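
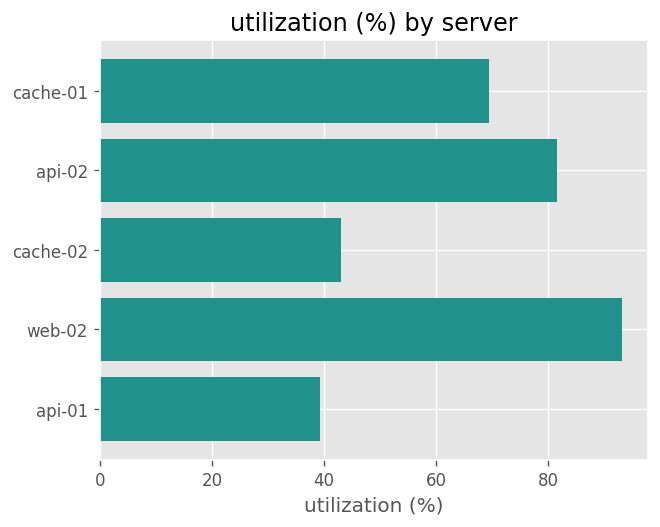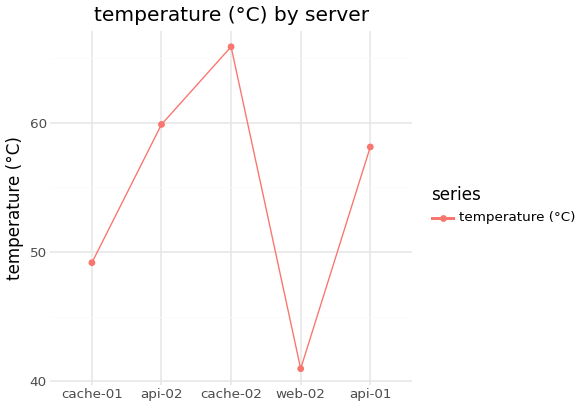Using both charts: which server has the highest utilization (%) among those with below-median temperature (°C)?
Chart 2 median temperature (°C) ≈ 60; below-median servers: cache-01, web-02. Among those, web-02 has the highest utilization (%) (≈ 90).

web-02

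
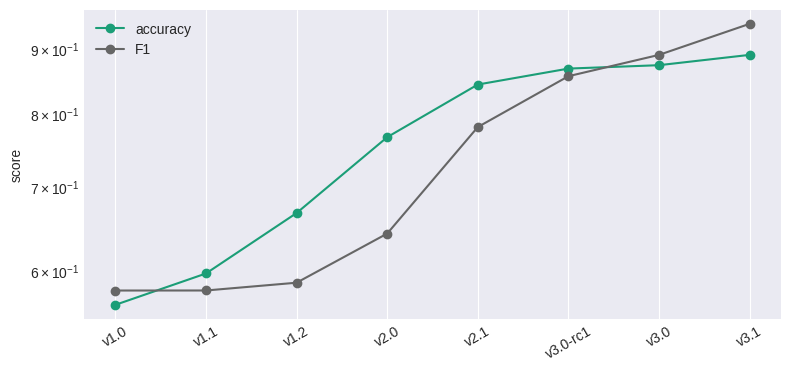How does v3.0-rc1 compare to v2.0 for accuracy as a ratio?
v3.0-rc1 ≈ 0.85, v2.0 ≈ 0.75; 0.85/0.75 ≈ 1.13.

≈ 1.13×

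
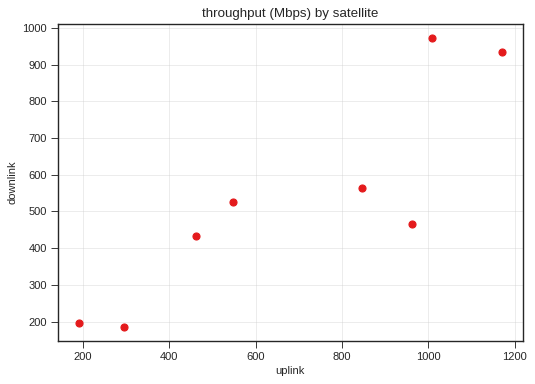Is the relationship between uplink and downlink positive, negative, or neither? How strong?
Points are positively correlated; strong (|r| ≈ 0.9).

positive, strong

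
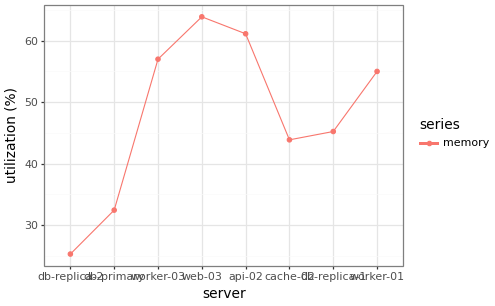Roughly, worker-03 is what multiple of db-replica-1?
≈ 1.22×

worker-03 ≈ 55, db-replica-1 ≈ 45; 55/45 ≈ 1.22.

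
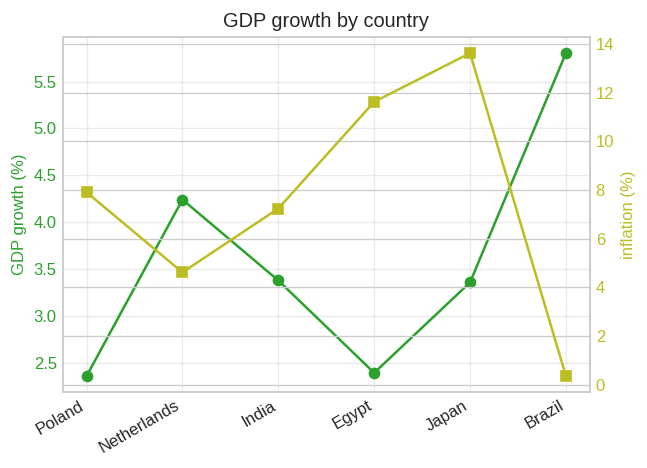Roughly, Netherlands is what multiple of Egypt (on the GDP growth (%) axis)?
Netherlands ≈ 4.0, Egypt ≈ 2.5; 4.0/2.5 ≈ 1.6.

≈ 1.6×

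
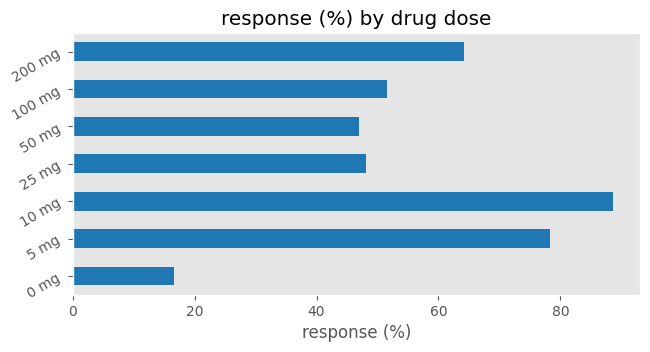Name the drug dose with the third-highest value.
200 mg

Top 4: 10 mg ≈ 90, 5 mg ≈ 80, 200 mg ≈ 60, 100 mg ≈ 50.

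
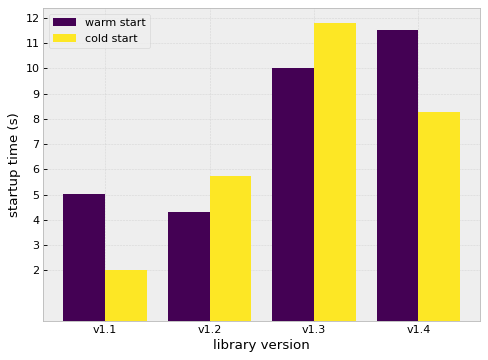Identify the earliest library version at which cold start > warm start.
v1.1: cold start ≈ 2 vs warm start ≈ 5 (not yet); v1.2: cold start ≈ 6 vs warm start ≈ 4 (first crossover).

v1.2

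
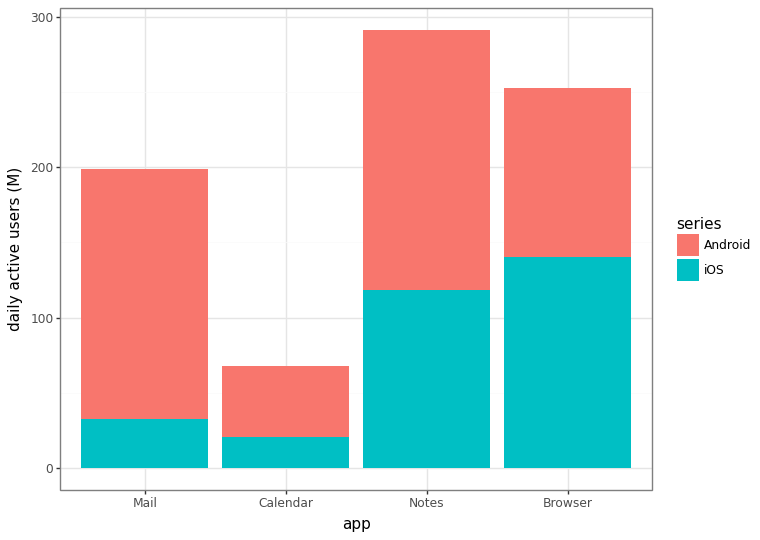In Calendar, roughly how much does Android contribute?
≈ 50

Android top ≈ 75, bottom ≈ 25; segment ≈ 50.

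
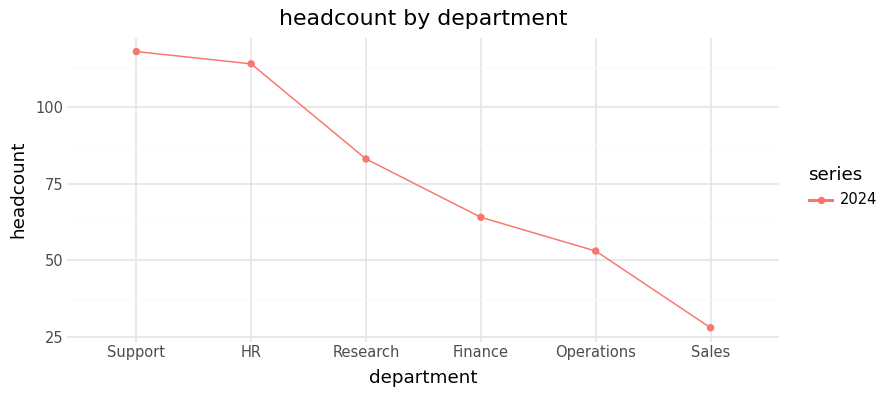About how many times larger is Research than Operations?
Research ≈ 80, Operations ≈ 50; 80/50 ≈ 1.6.

≈ 1.6×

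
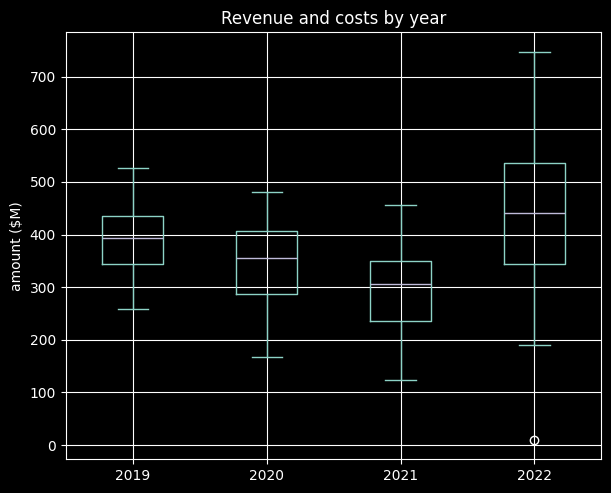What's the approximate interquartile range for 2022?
≈ 200

Q3 ≈ 540, Q1 ≈ 340; IQR ≈ 200.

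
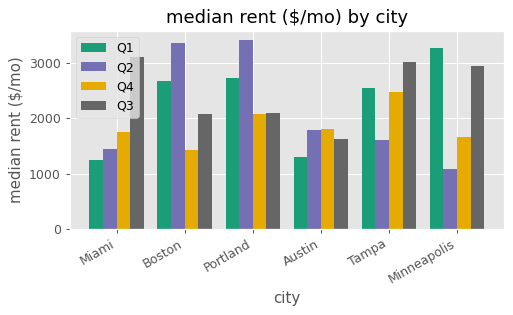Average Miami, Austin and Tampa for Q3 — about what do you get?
≈ 2500

(3000 + 1500 + 3000) / 3 ≈ 2500.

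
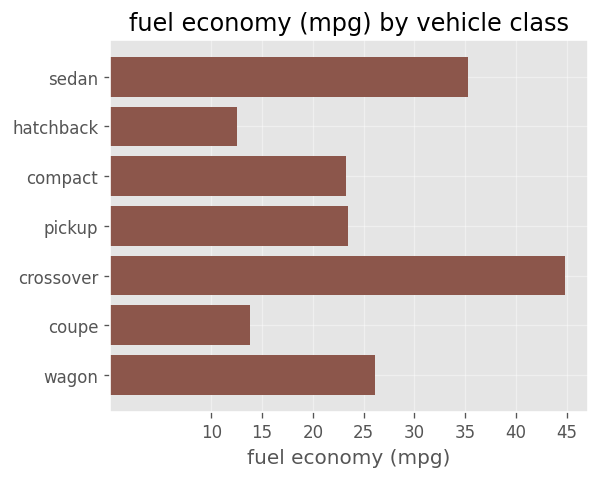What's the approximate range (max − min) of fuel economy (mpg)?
≈ 30

Max crossover ≈ 45, min hatchback ≈ 15; range ≈ 30.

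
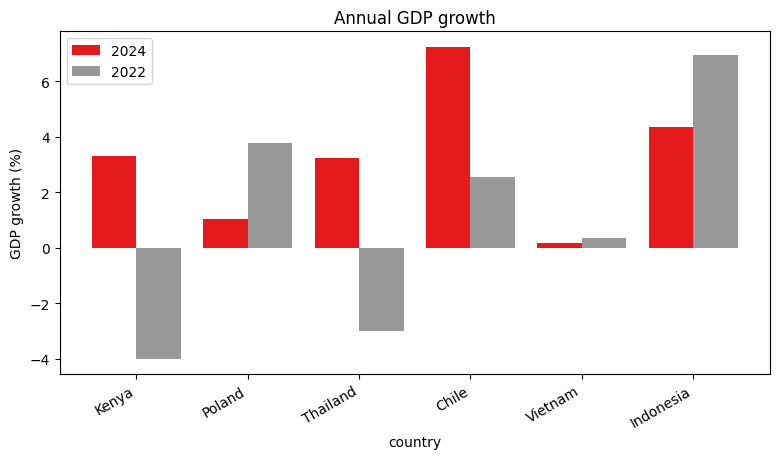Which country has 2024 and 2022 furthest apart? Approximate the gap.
Kenya, ≈ 7 %

Kenya: 2024 ≈ 3, 2022 ≈ -4 → gap ≈ 7. Next-largest (Thailand) is only ≈ 6.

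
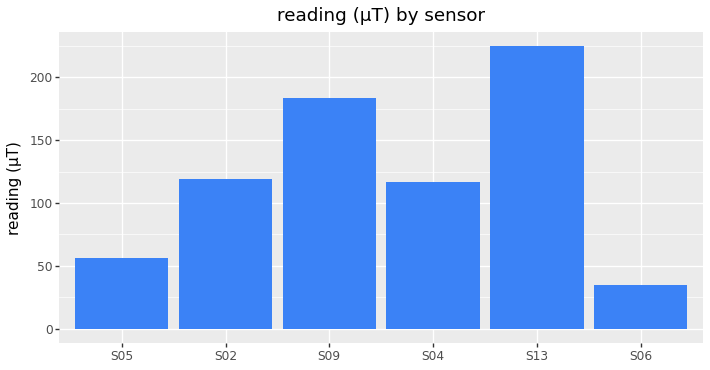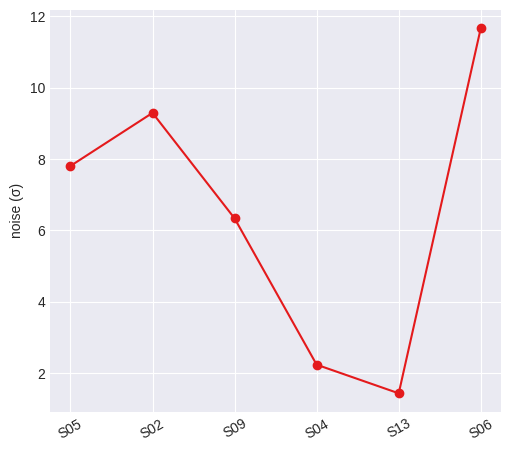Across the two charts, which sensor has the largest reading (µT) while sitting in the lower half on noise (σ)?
S13

Chart 2 median noise (σ) ≈ 8; below-median sensors: S09, S04, S13. Among those, S13 has the highest reading (µT) (≈ 225).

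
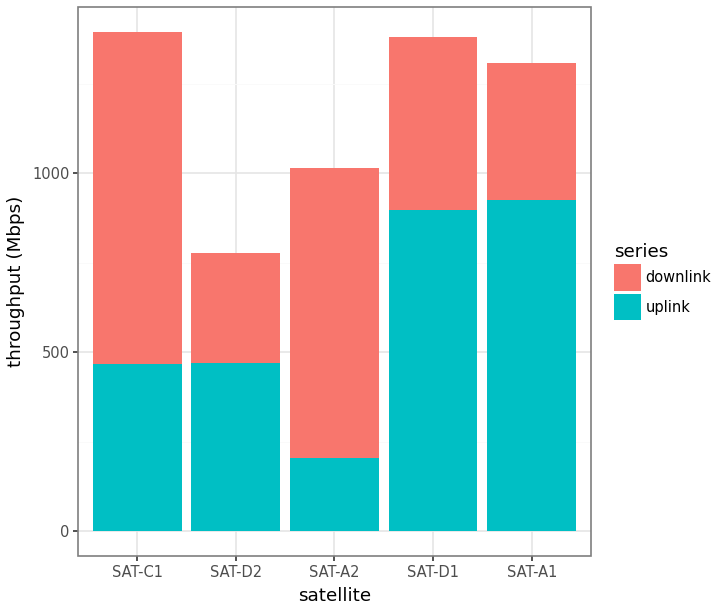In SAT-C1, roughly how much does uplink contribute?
≈ 400

uplink top ≈ 400, bottom ≈ 0; segment ≈ 400.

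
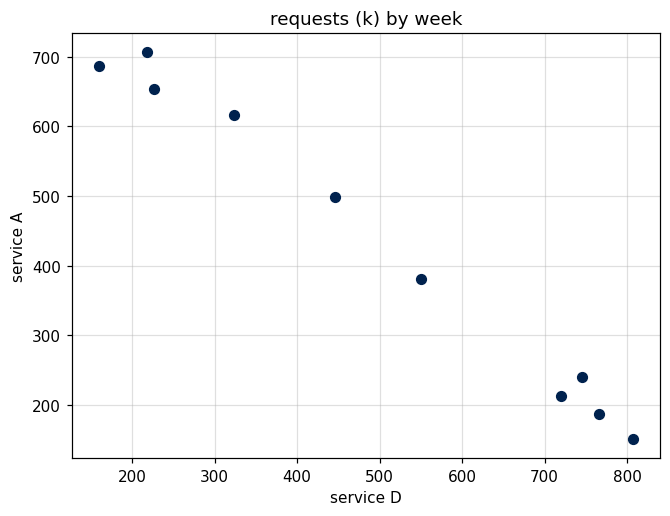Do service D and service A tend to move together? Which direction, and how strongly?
negative, strong

Points are negatively correlated; strong (|r| ≈ 1.0).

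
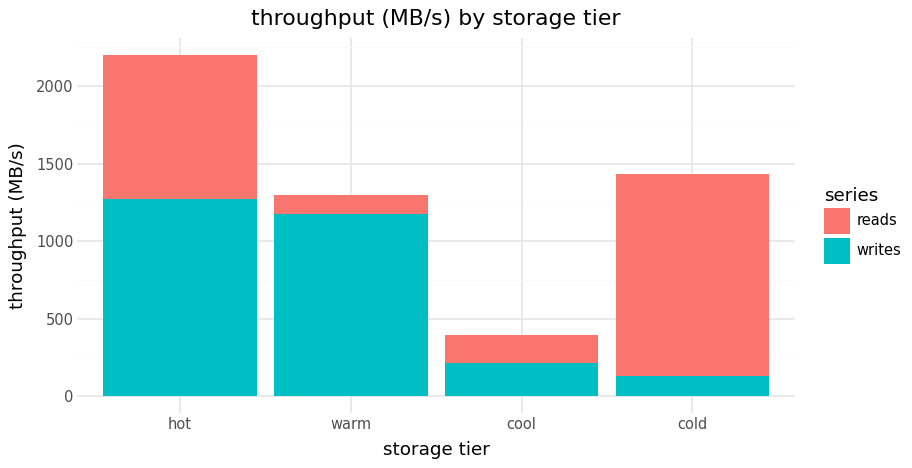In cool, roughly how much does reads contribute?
reads top ≈ 400, bottom ≈ 200; segment ≈ 200.

≈ 200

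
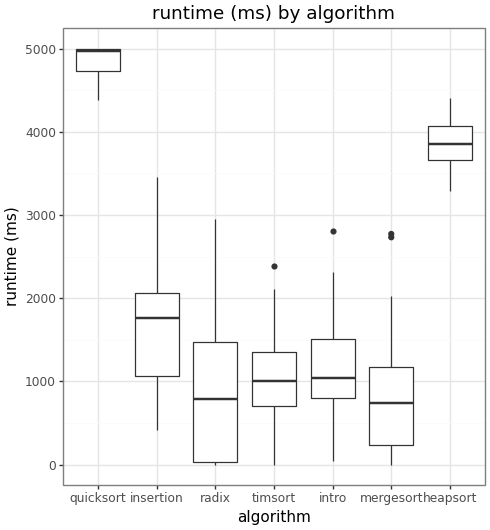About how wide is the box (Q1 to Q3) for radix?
≈ 1500

Q3 ≈ 1500, Q1 ≈ 0; IQR ≈ 1500.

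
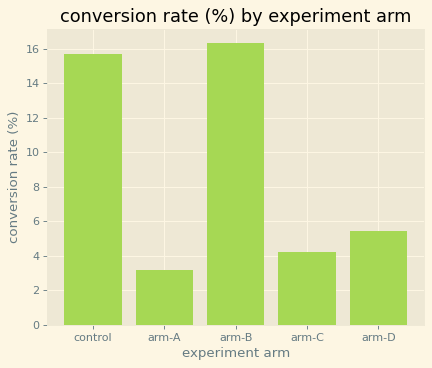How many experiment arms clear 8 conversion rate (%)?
2

Above 8: control, arm-B.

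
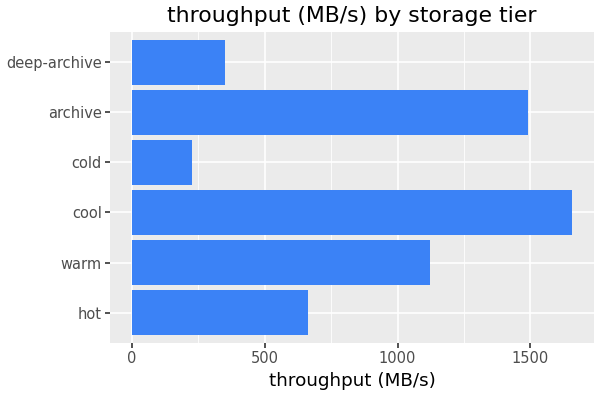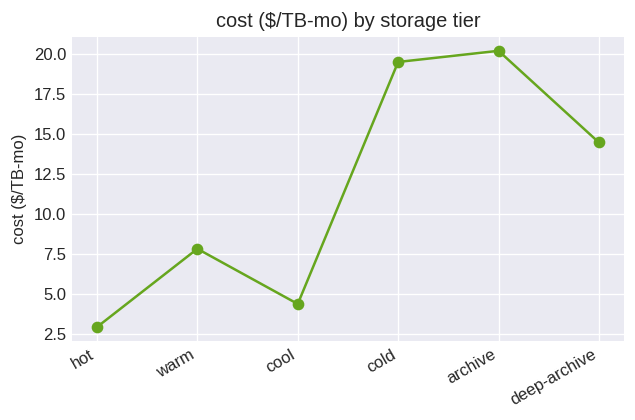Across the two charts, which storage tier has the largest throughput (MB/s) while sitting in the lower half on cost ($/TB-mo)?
Chart 2 median cost ($/TB-mo) ≈ 12; below-median storage tiers: hot, warm, cool. Among those, cool has the highest throughput (MB/s) (≈ 1600).

cool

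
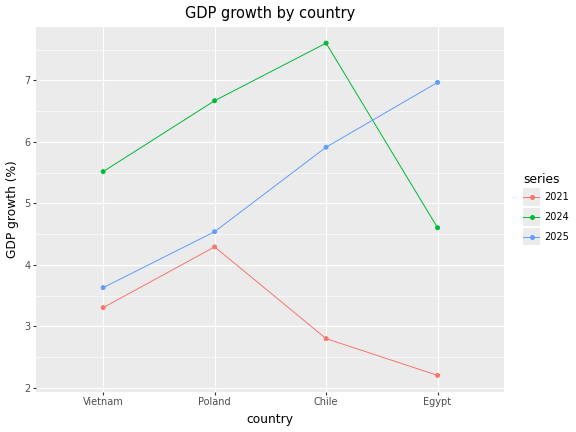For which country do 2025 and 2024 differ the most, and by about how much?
Egypt: 2025 ≈ 7.0, 2024 ≈ 4.5 → gap ≈ 2.5. Next-largest (Poland) is only ≈ 2.0.

Egypt, ≈ 2.5 %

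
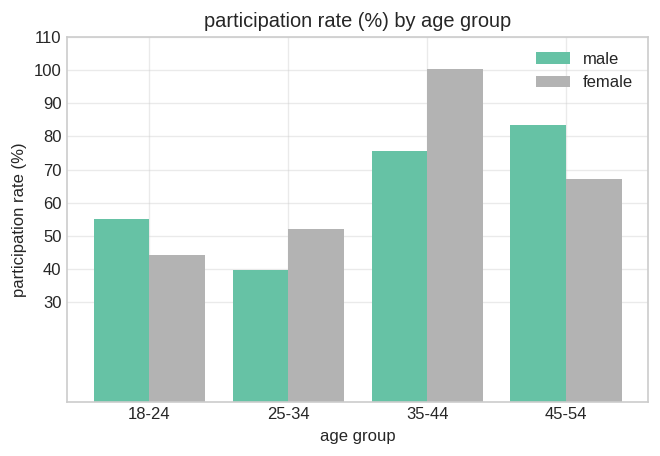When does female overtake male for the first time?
25-34

18-24: female ≈ 40 vs male ≈ 60 (not yet); 25-34: female ≈ 50 vs male ≈ 40 (first crossover).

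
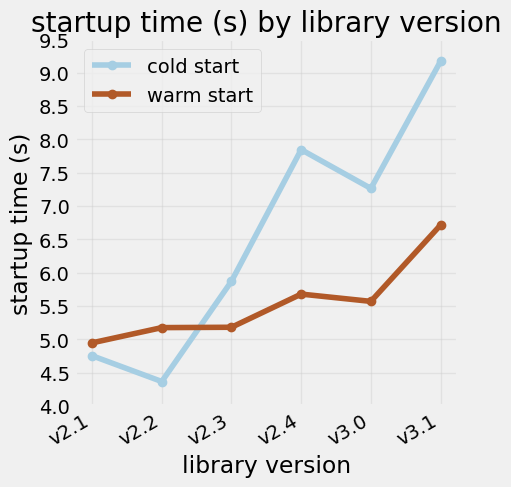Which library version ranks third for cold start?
Top 4 for cold start: v3.1 ≈ 9.0, v2.4 ≈ 8.0, v3.0 ≈ 7.5, v2.3 ≈ 6.0.

v3.0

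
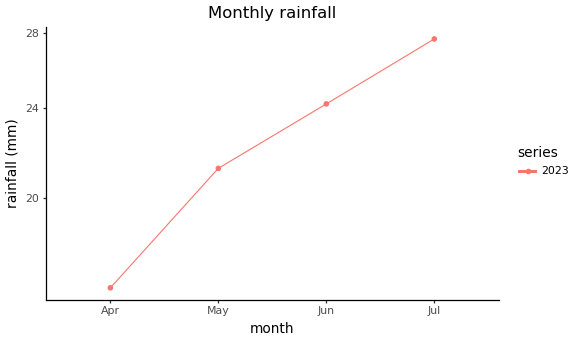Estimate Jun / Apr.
≈ 1.41×

Jun ≈ 24, Apr ≈ 17; 24/17 ≈ 1.41.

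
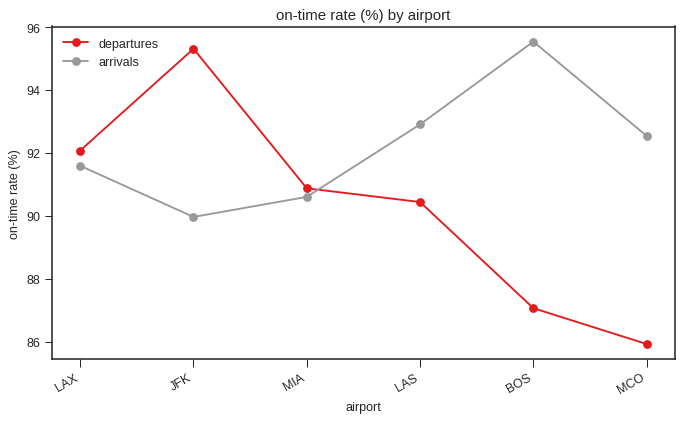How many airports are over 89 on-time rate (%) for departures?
Above 89: LAX, JFK, MIA, LAS.

4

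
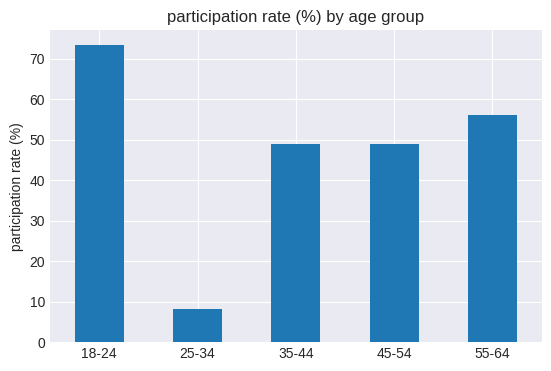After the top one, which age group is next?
Top 3: 18-24 ≈ 70, 55-64 ≈ 60, 35-44 ≈ 50.

55-64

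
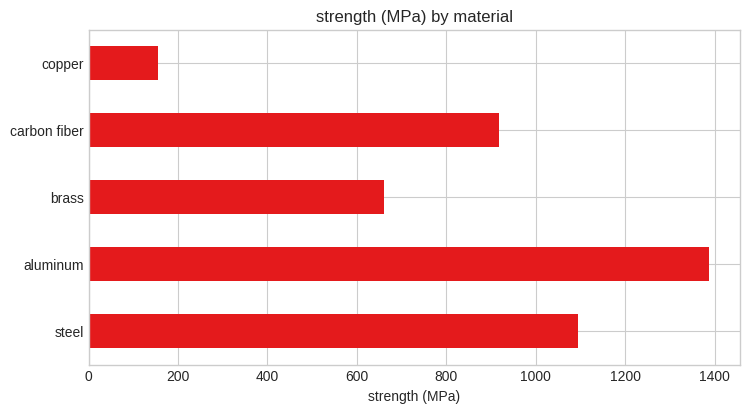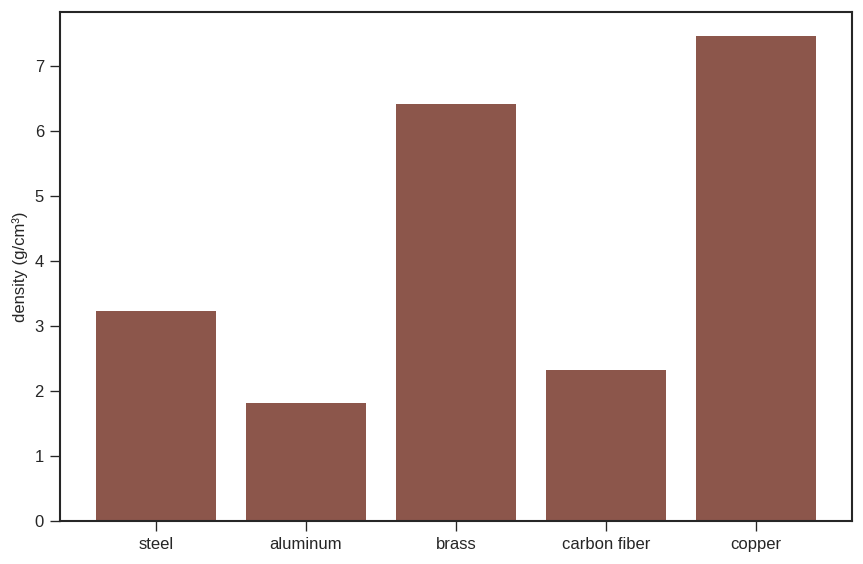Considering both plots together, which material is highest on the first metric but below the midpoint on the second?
aluminum

Chart 2 median density (g/cm³) ≈ 3; below-median materials: aluminum, carbon fiber. Among those, aluminum has the highest strength (MPa) (≈ 1400).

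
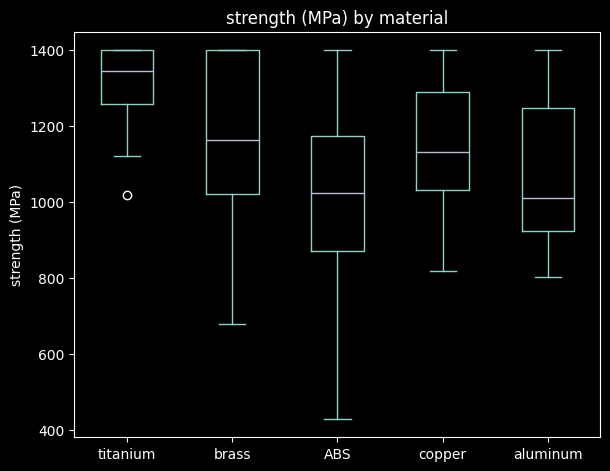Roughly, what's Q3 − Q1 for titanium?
Q3 ≈ 1400, Q1 ≈ 1250; IQR ≈ 150.

≈ 150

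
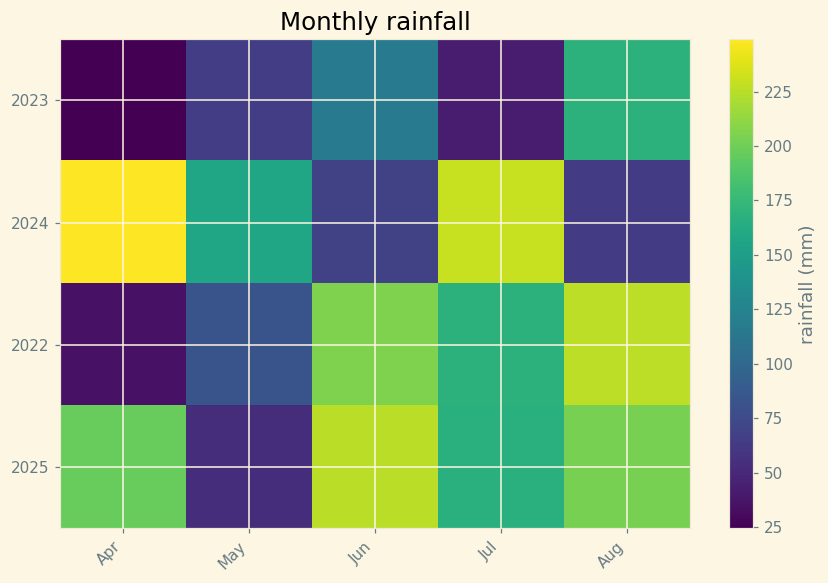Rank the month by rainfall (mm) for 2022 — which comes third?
Jul

Top 4 for 2022: Aug ≈ 220, Jun ≈ 200, Jul ≈ 160, May ≈ 80.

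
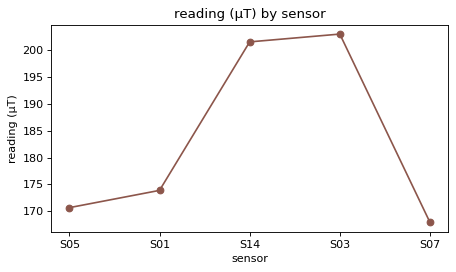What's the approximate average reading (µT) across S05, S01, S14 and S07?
≈ 179

(170 + 175 + 200 + 170) / 4 ≈ 179.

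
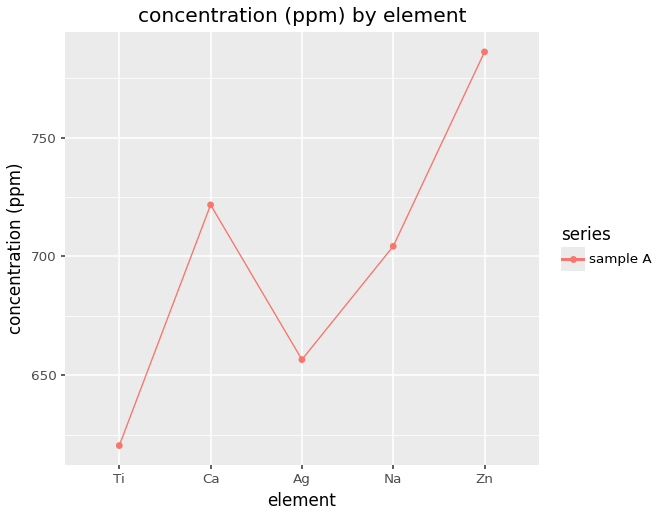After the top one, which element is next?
Ca

Top 3: Zn ≈ 780, Ca ≈ 720, Na ≈ 700.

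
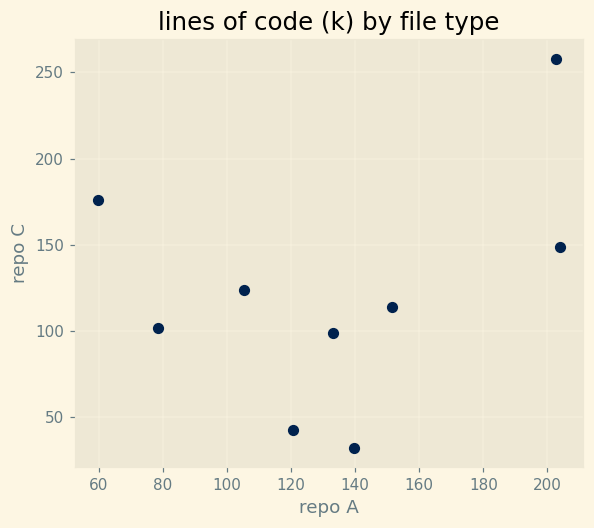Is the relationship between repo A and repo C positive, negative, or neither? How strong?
Points are positively correlated; weak (|r| ≈ 0.3).

positive, weak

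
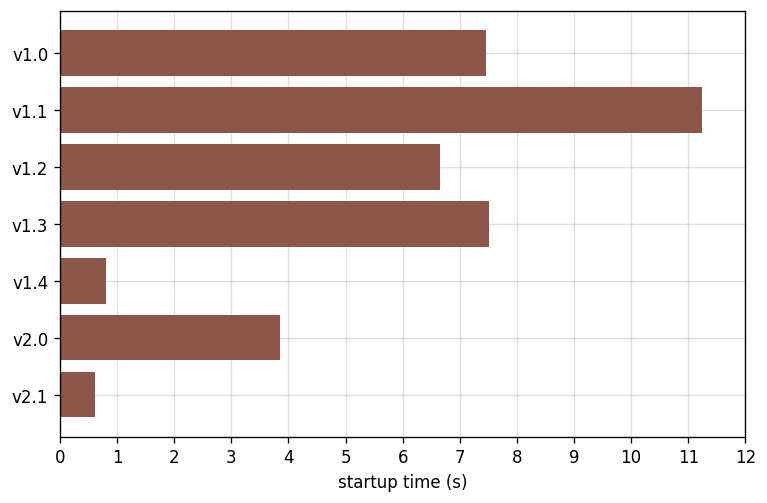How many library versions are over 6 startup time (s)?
4

Above 6: v1.0, v1.1, v1.2, v1.3.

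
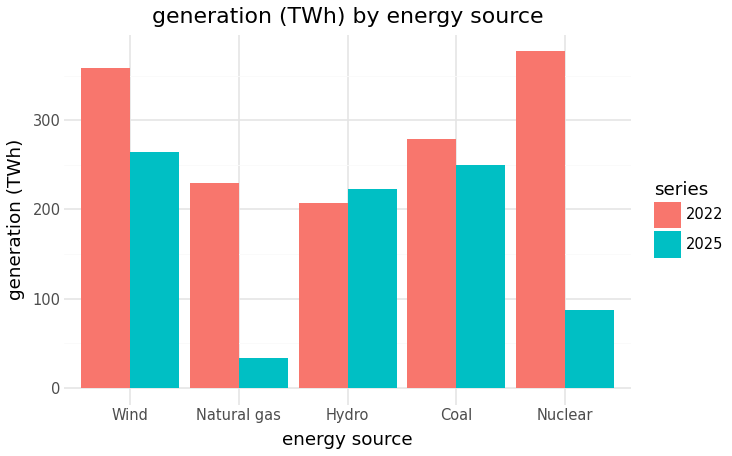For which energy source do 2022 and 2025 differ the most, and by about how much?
Nuclear: 2022 ≈ 400, 2025 ≈ 100 → gap ≈ 300. Next-largest (Natural gas) is only ≈ 200.

Nuclear, ≈ 300 TWh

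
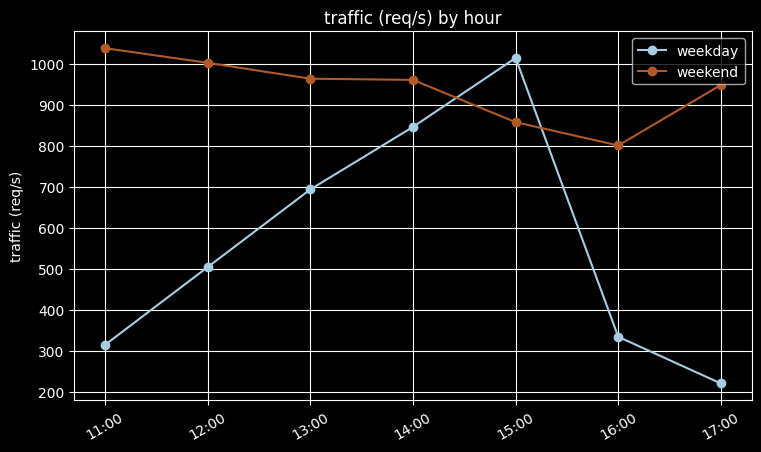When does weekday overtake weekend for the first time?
14:00: weekday ≈ 800 vs weekend ≈ 1000 (not yet); 15:00: weekday ≈ 1000 vs weekend ≈ 900 (first crossover).

15:00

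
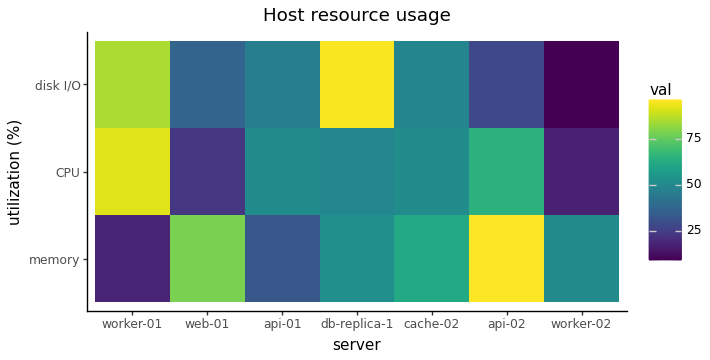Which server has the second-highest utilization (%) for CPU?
Top 3 for CPU: worker-01 ≈ 90, api-02 ≈ 70, api-01 ≈ 50.

api-02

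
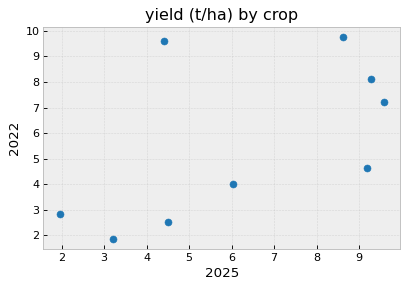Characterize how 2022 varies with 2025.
Points are positively correlated; moderate (|r| ≈ 0.6).

positive, moderate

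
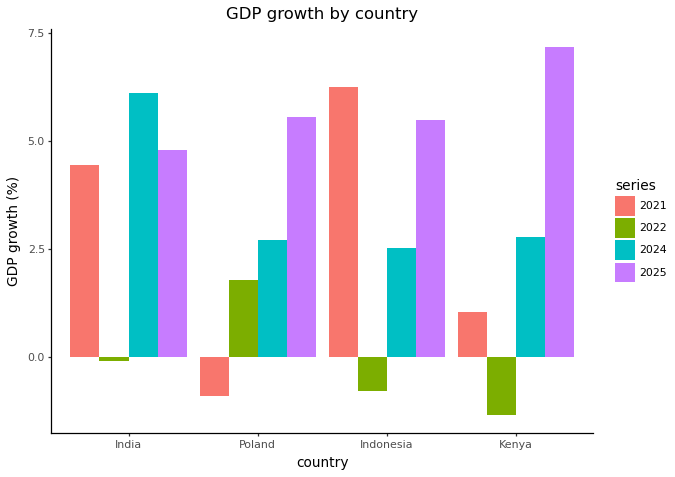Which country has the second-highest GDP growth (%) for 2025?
Top 3 for 2025: Kenya ≈ 7, Poland ≈ 6, Indonesia ≈ 5.

Poland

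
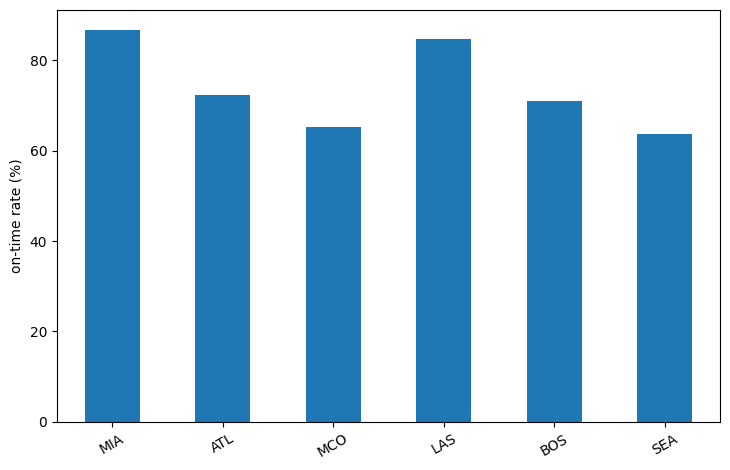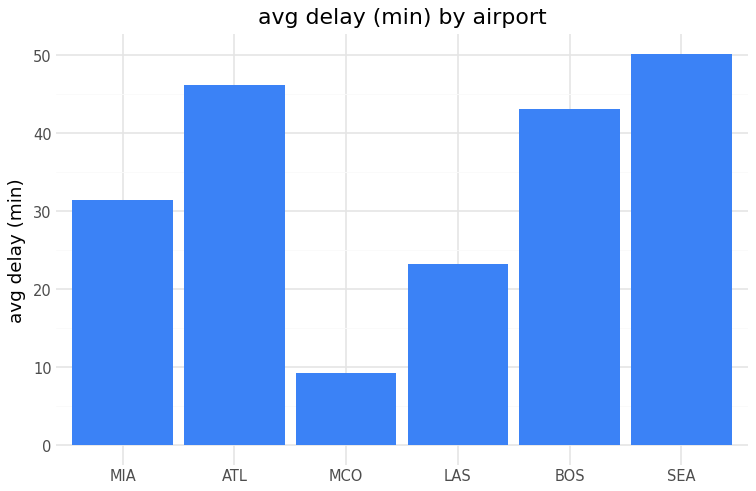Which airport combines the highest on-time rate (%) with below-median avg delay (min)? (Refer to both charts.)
MIA

Chart 2 median avg delay (min) ≈ 35; below-median airports: MIA, MCO, LAS. Among those, MIA has the highest on-time rate (%) (≈ 90).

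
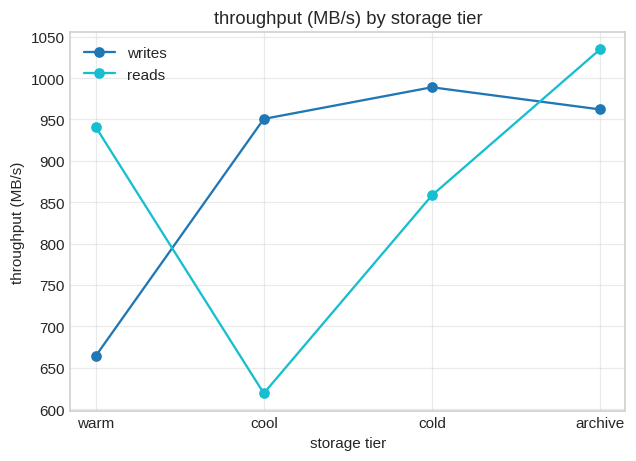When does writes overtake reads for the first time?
warm: writes ≈ 650 vs reads ≈ 950 (not yet); cool: writes ≈ 950 vs reads ≈ 600 (first crossover).

cool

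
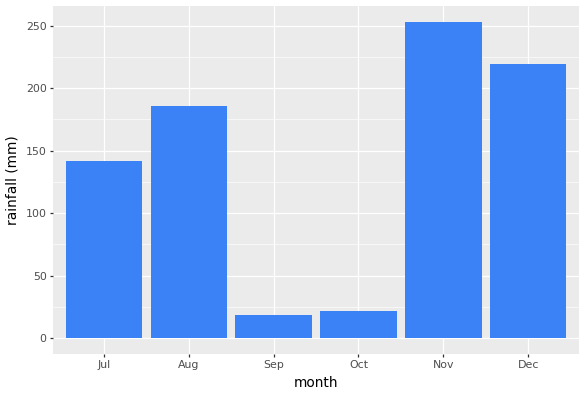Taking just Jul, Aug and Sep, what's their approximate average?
≈ 117

(150 + 175 + 25) / 3 ≈ 117.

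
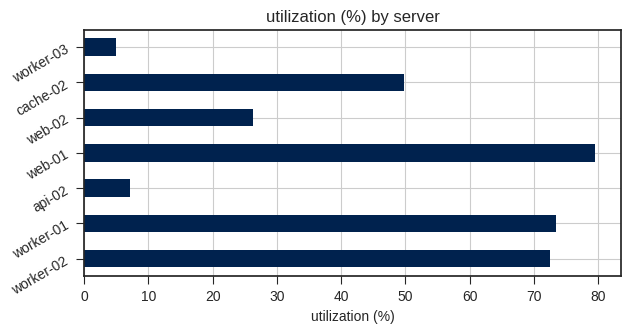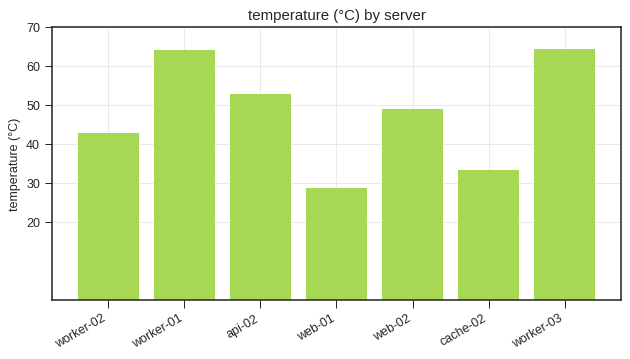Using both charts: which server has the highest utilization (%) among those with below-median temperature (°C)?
Chart 2 median temperature (°C) ≈ 50; below-median servers: worker-02, web-01, cache-02. Among those, web-01 has the highest utilization (%) (≈ 80).

web-01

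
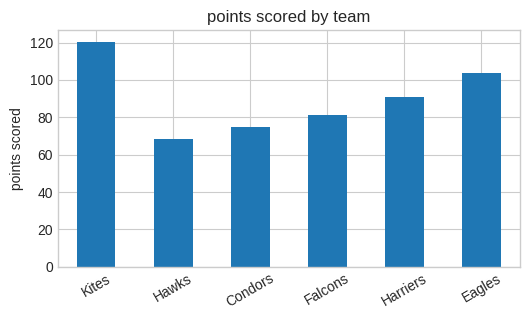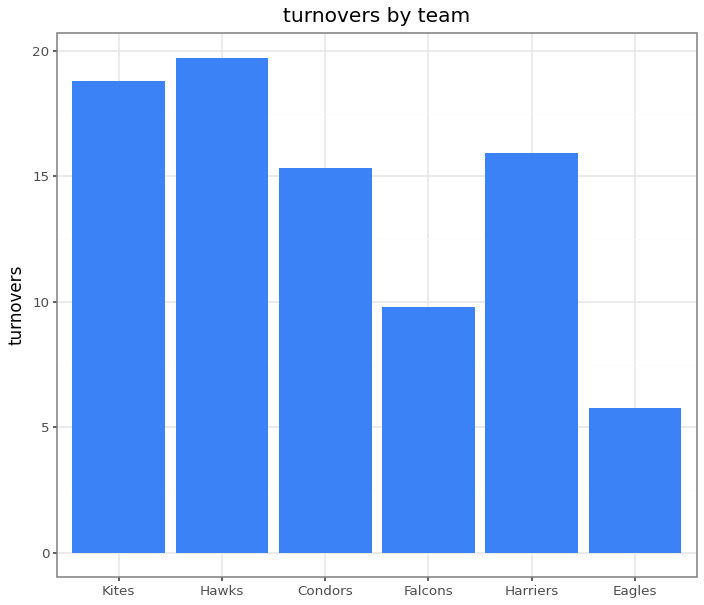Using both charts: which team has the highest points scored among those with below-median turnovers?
Chart 2 median turnovers ≈ 16; below-median teams: Condors, Falcons, Eagles. Among those, Eagles has the highest points scored (≈ 100).

Eagles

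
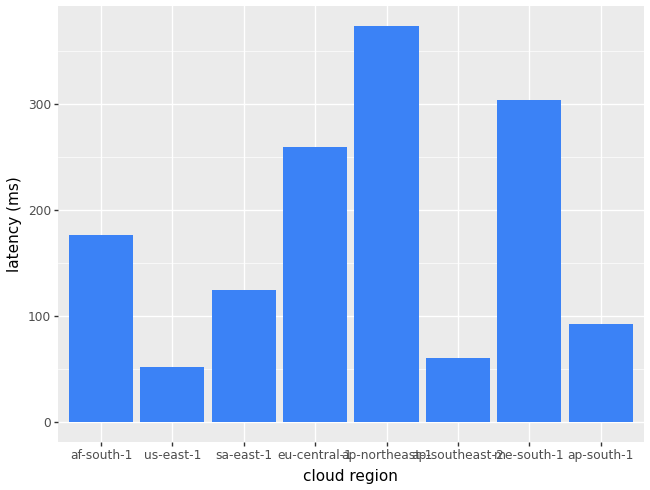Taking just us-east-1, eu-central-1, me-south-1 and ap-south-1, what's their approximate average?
(50 + 250 + 300 + 100) / 4 ≈ 175.

≈ 175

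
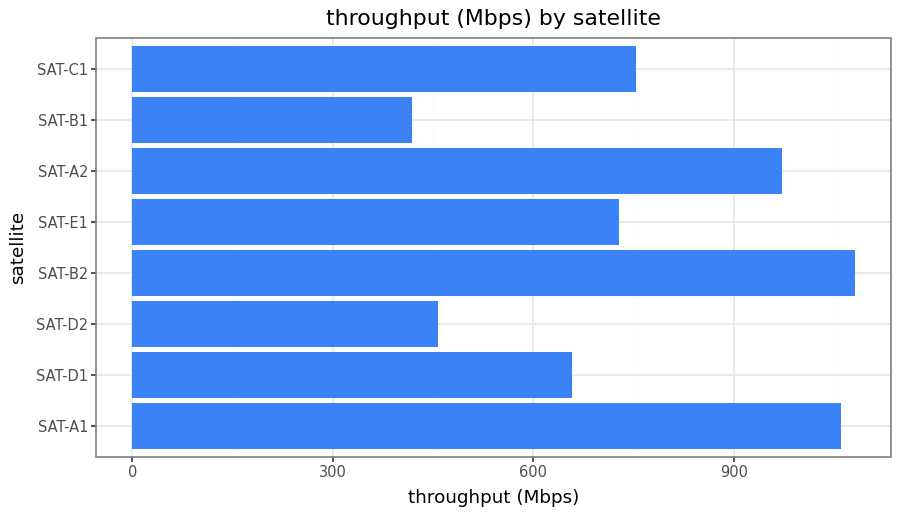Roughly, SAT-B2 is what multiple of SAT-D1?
≈ 1.57×

SAT-B2 ≈ 1100, SAT-D1 ≈ 700; 1100/700 ≈ 1.57.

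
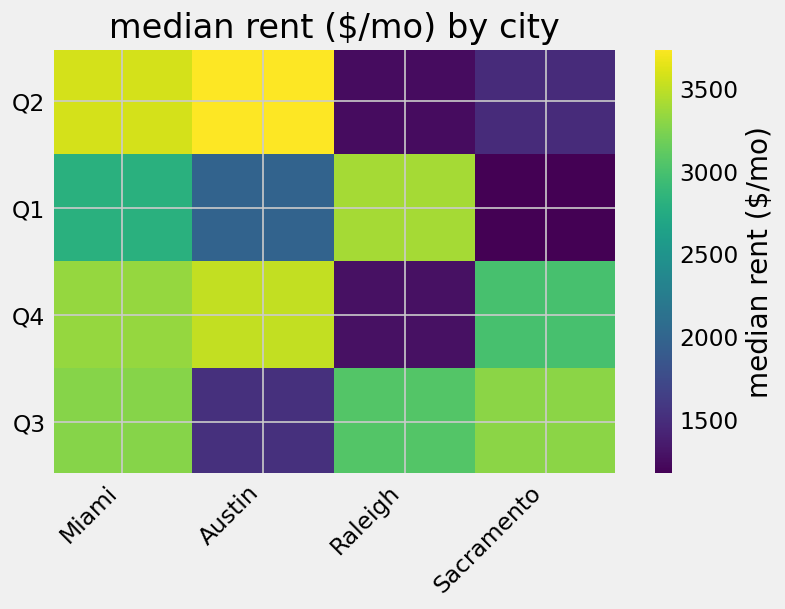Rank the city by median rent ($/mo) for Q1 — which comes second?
Miami

Top 3 for Q1: Raleigh ≈ 3500, Miami ≈ 3000, Austin ≈ 2000.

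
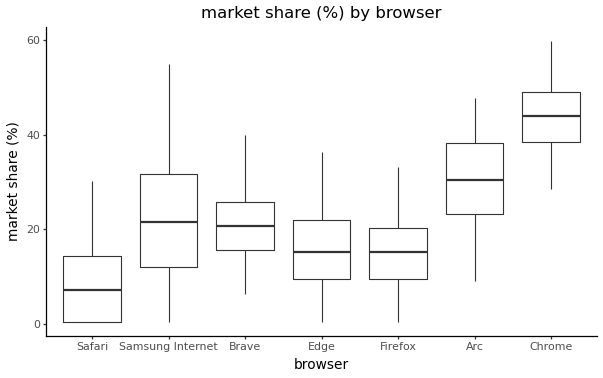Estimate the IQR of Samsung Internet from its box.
Q3 ≈ 30, Q1 ≈ 10; IQR ≈ 20.

≈ 20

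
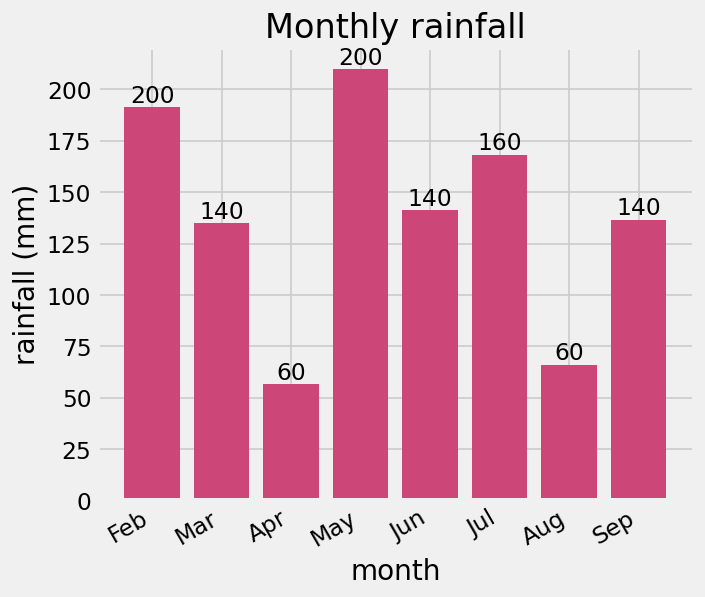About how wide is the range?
Max May ≈ 200, min Apr ≈ 60; range ≈ 140.

≈ 140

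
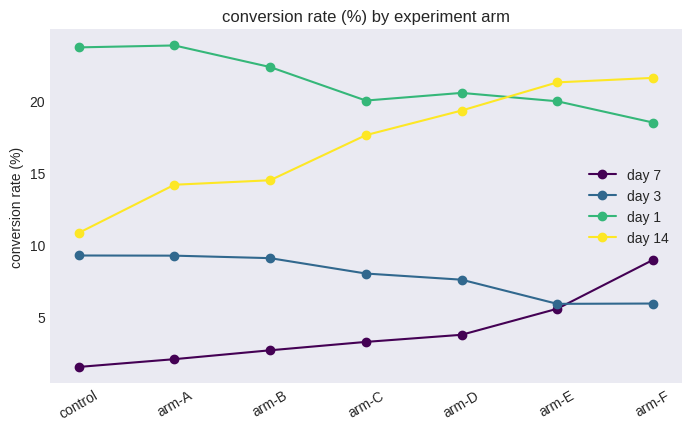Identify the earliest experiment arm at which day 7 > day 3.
arm-E: day 7 ≈ 6 vs day 3 ≈ 6 (not yet); arm-F: day 7 ≈ 8 vs day 3 ≈ 6 (first crossover).

arm-F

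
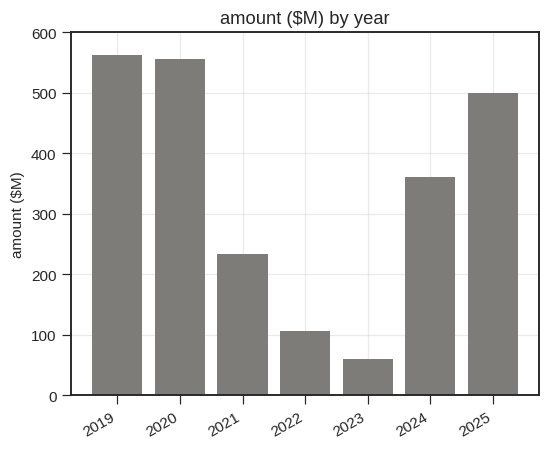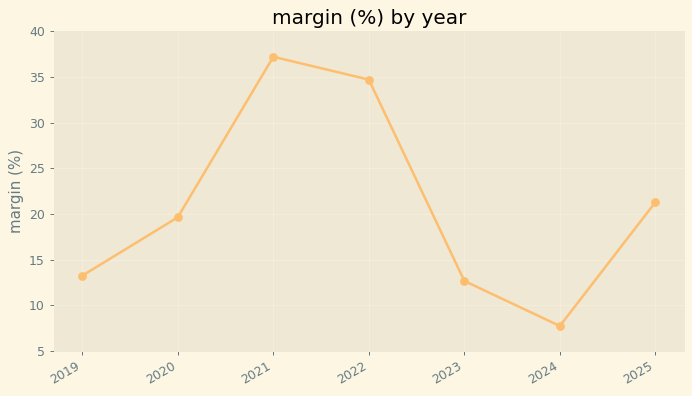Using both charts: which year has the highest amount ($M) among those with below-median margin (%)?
2019

Chart 2 median margin (%) ≈ 20; below-median years: 2019, 2023, 2024. Among those, 2019 has the highest amount ($M) (≈ 600).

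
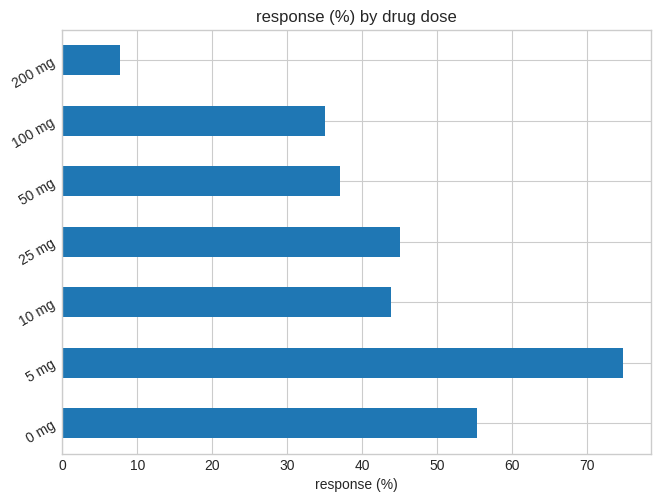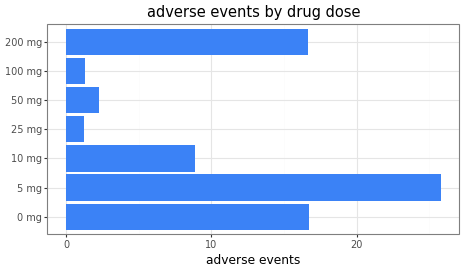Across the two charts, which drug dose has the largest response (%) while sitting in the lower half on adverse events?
25 mg

Chart 2 median adverse events ≈ 10; below-median drug doses: 25 mg, 50 mg, 100 mg. Among those, 25 mg has the highest response (%) (≈ 50).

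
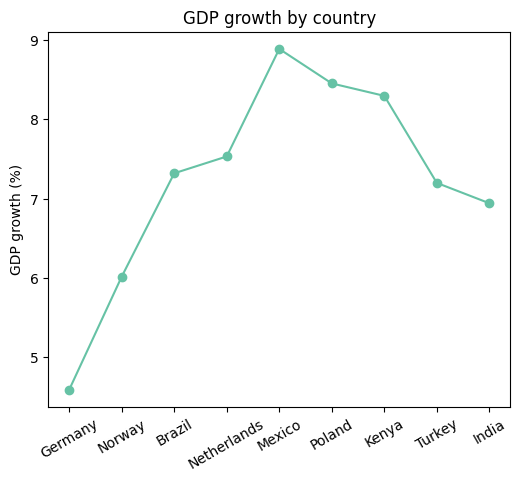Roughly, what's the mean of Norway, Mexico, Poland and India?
(6.0 + 9.0 + 8.5 + 7.0) / 4 ≈ 7.62.

≈ 7.62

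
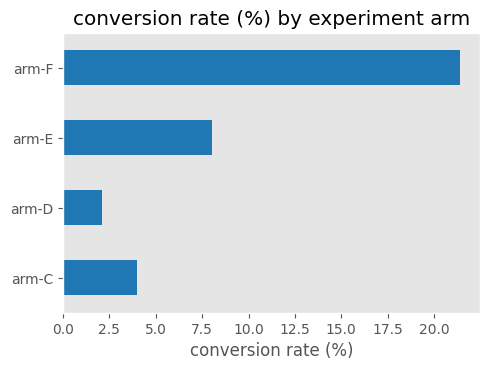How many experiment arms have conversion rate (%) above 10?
Above 10: arm-F.

1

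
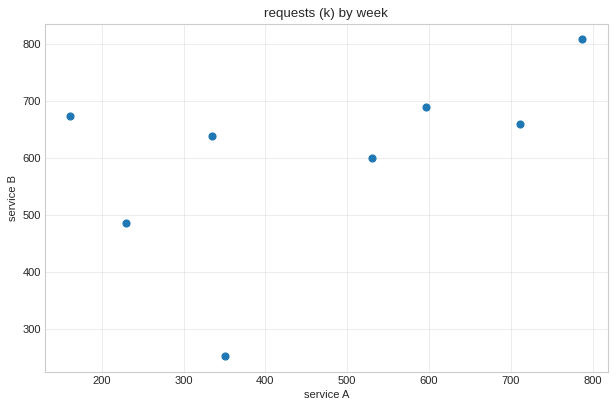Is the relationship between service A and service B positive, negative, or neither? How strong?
Points are positively correlated; moderate (|r| ≈ 0.5).

positive, moderate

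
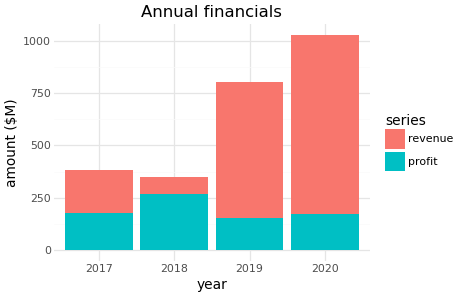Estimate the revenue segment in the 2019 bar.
revenue top ≈ 800, bottom ≈ 200; segment ≈ 600.

≈ 600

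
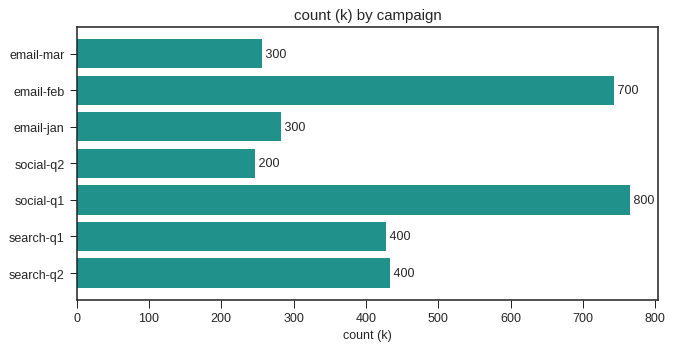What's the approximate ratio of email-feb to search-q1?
≈ 1.75×

email-feb ≈ 700, search-q1 ≈ 400; 700/400 ≈ 1.75.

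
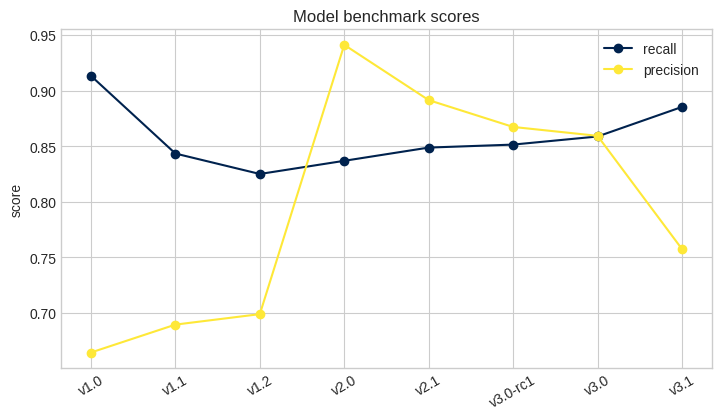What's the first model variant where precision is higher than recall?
v1.2: precision ≈ 0.70 vs recall ≈ 0.80 (not yet); v2.0: precision ≈ 0.95 vs recall ≈ 0.85 (first crossover).

v2.0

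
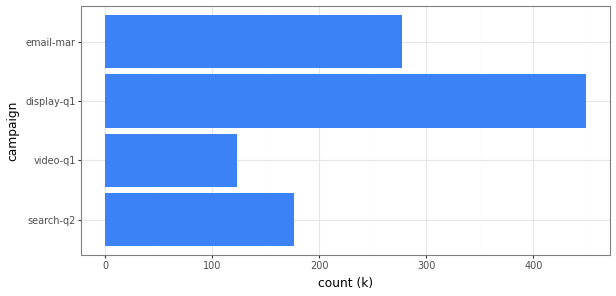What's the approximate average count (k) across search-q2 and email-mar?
≈ 250

(200 + 300) / 2 ≈ 250.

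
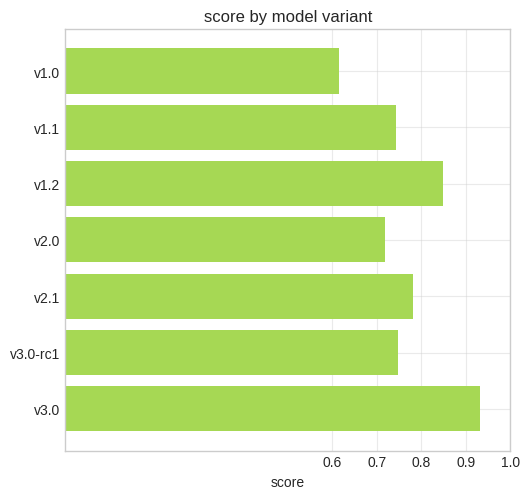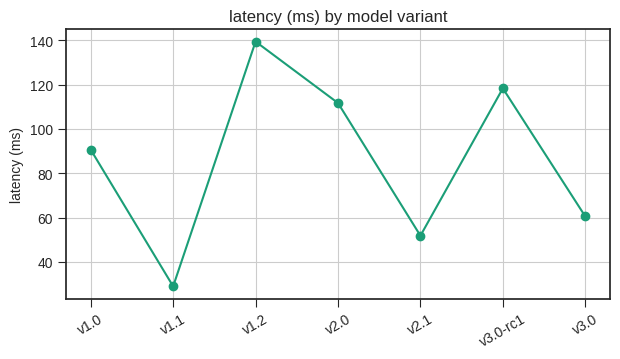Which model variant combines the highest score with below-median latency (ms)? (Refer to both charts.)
Chart 2 median latency (ms) ≈ 100; below-median model variants: v1.1, v2.1, v3.0. Among those, v3.0 has the highest score (≈ 0.9).

v3.0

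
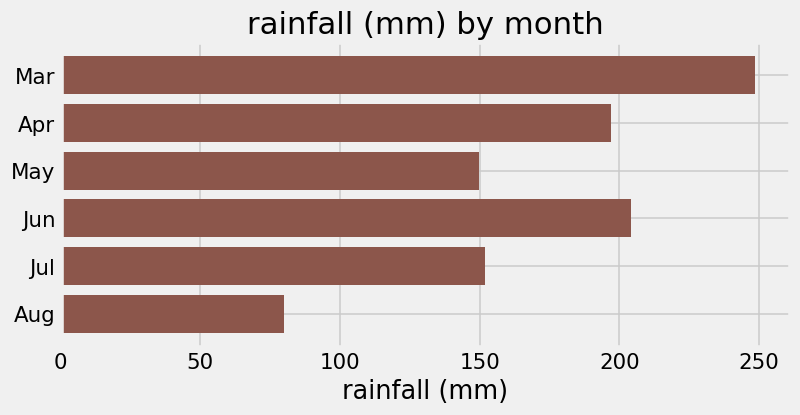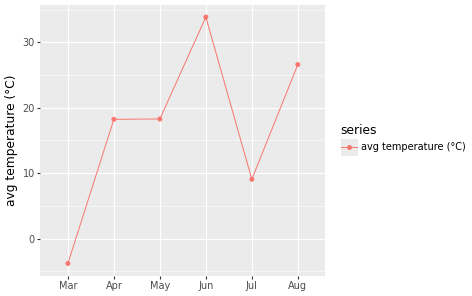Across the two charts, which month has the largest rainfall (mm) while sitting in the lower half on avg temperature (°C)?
Chart 2 median avg temperature (°C) ≈ 20; below-median months: Mar, Apr, Jul. Among those, Mar has the highest rainfall (mm) (≈ 250).

Mar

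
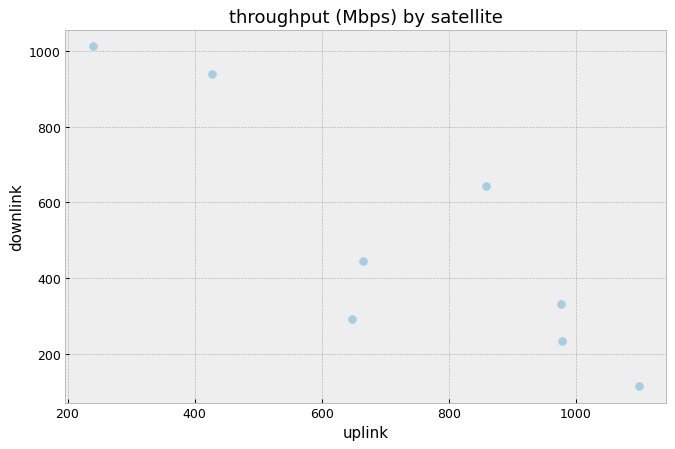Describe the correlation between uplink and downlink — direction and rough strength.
negative, strong

Points are negatively correlated; strong (|r| ≈ 0.9).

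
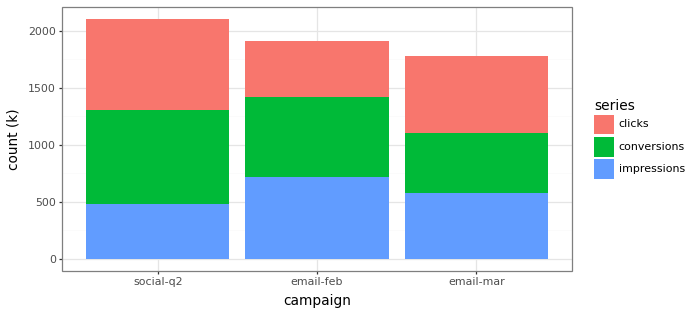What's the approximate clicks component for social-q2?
≈ 800

clicks top ≈ 2200, bottom ≈ 1400; segment ≈ 800.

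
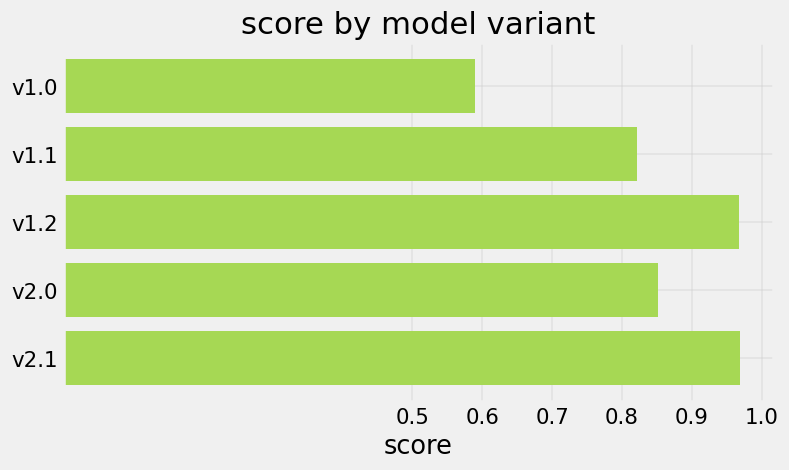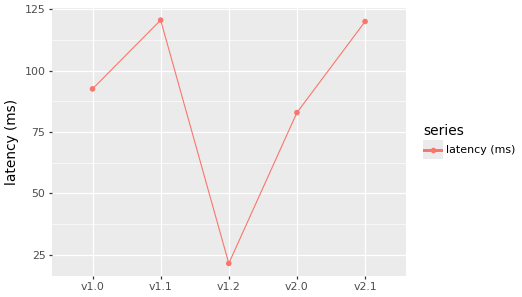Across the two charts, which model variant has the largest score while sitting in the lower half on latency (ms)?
v1.2

Chart 2 median latency (ms) ≈ 100; below-median model variants: v1.2, v2.0. Among those, v1.2 has the highest score (≈ 1).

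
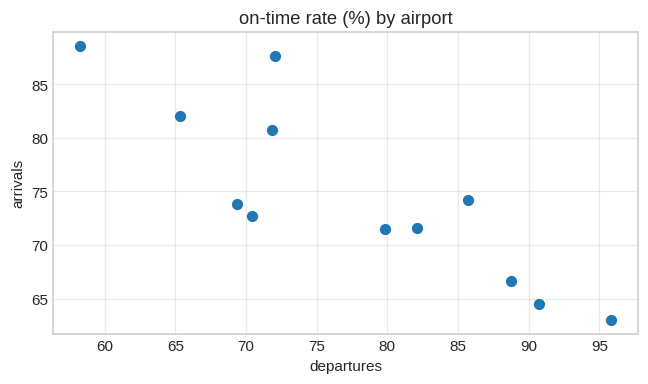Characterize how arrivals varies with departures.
negative, strong

Points are negatively correlated; strong (|r| ≈ 0.9).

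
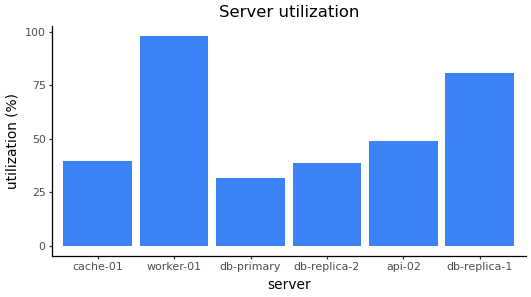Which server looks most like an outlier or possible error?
worker-01

worker-01 ≈ 100; the rest sit between ≈ 30 and ≈ 80.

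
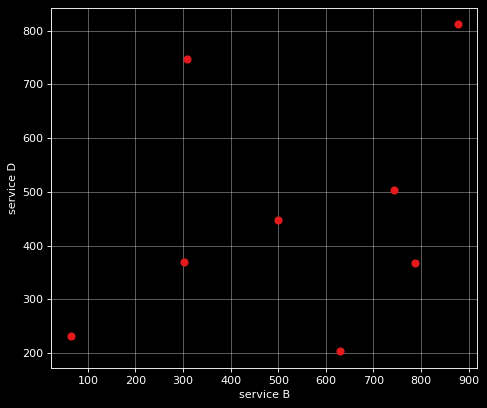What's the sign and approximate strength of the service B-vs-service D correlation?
Points are positively correlated; weak (|r| ≈ 0.3).

positive, weak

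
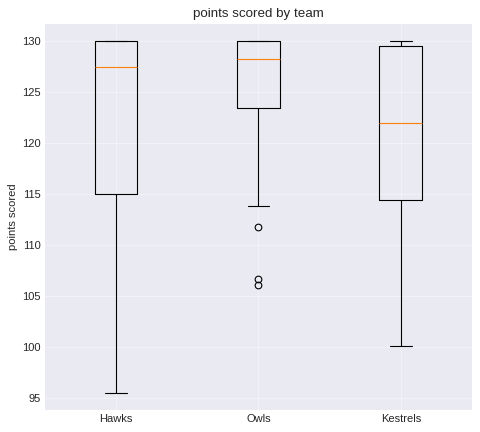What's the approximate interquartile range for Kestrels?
≈ 16

Q3 ≈ 130, Q1 ≈ 114; IQR ≈ 16.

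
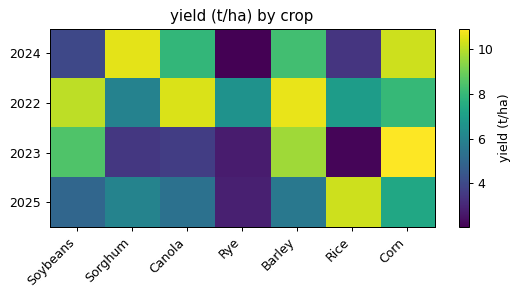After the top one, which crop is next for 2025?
Top 3 for 2025: Rice ≈ 10, Corn ≈ 7, Sorghum ≈ 6.

Corn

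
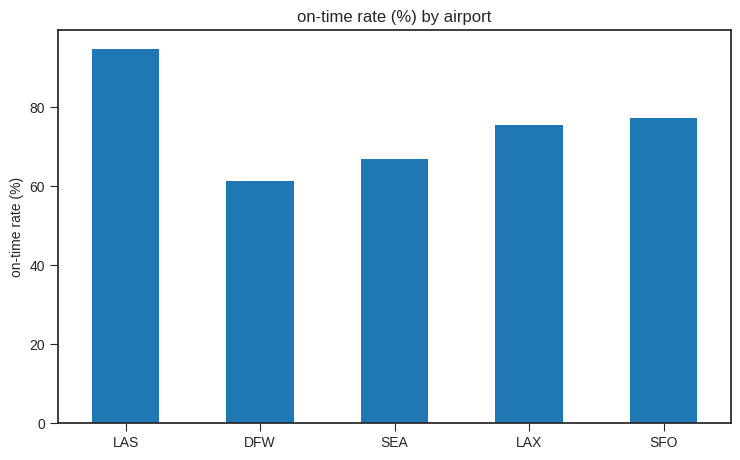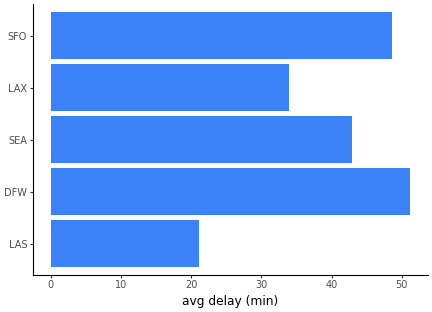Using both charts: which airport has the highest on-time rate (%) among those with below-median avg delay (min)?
Chart 2 median avg delay (min) ≈ 45; below-median airports: LAS, LAX. Among those, LAS has the highest on-time rate (%) (≈ 90).

LAS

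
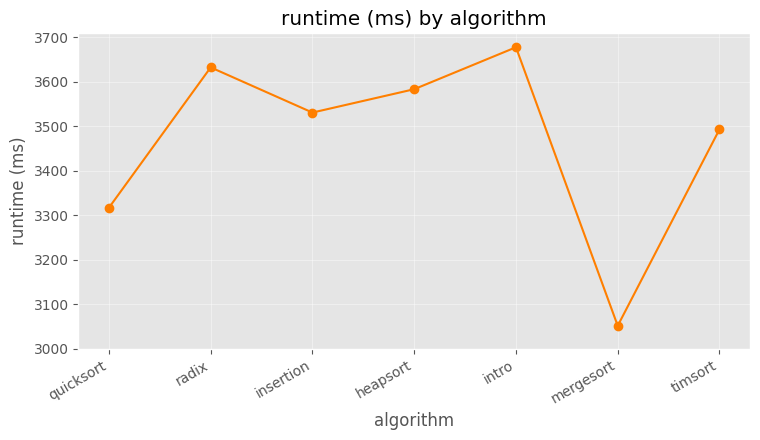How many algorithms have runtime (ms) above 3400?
5

Above 3400: radix, insertion, heapsort, intro, timsort.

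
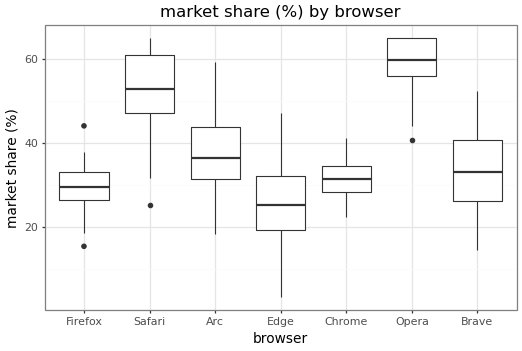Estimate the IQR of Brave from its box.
≈ 15

Q3 ≈ 40, Q1 ≈ 25; IQR ≈ 15.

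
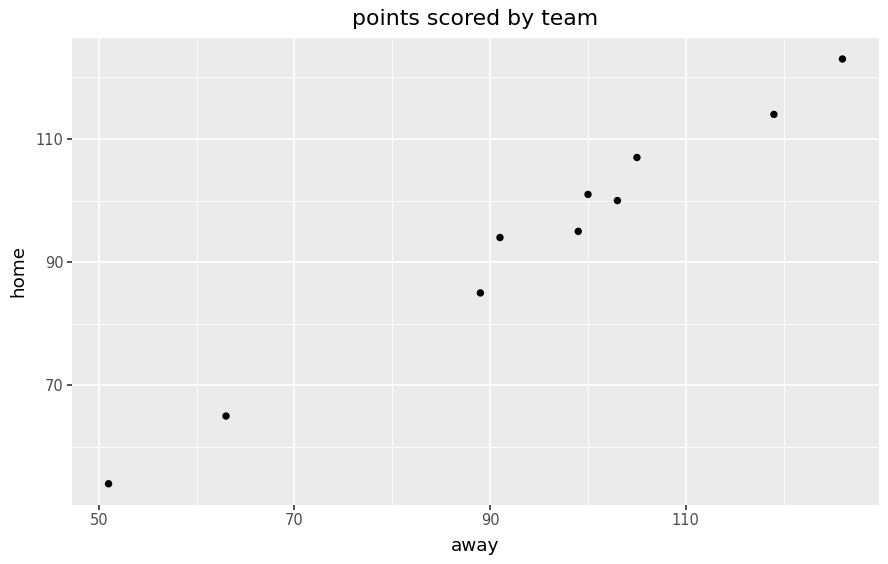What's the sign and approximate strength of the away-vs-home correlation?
positive, strong

Points are positively correlated; strong (|r| ≈ 1.0).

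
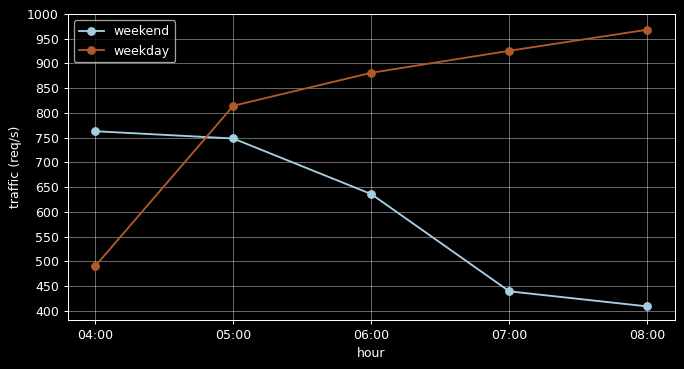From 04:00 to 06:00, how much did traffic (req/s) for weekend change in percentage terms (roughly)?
≈ -13.3%

04:00 ≈ 750, 06:00 ≈ 650; (650 − 750) / 750 ≈ -13.3%.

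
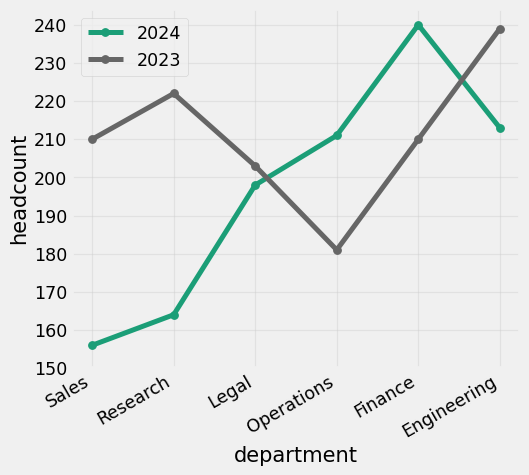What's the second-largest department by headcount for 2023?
Top 3 for 2023: Engineering ≈ 240, Research ≈ 220, Finance ≈ 210.

Research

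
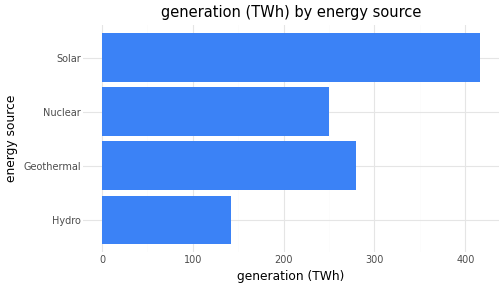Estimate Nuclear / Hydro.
Nuclear ≈ 250, Hydro ≈ 150; 250/150 ≈ 1.67.

≈ 1.67×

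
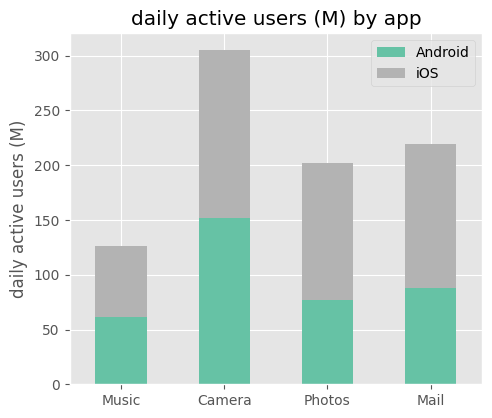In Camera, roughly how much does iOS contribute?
iOS top ≈ 300, bottom ≈ 150; segment ≈ 150.

≈ 150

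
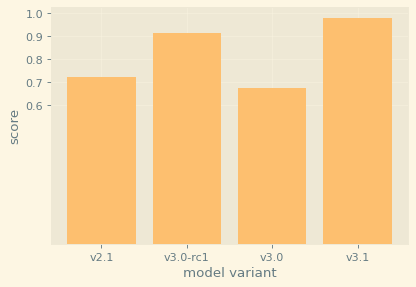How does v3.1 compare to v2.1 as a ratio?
≈ 1.43×

v3.1 ≈ 1.0, v2.1 ≈ 0.7; 1.0/0.7 ≈ 1.43.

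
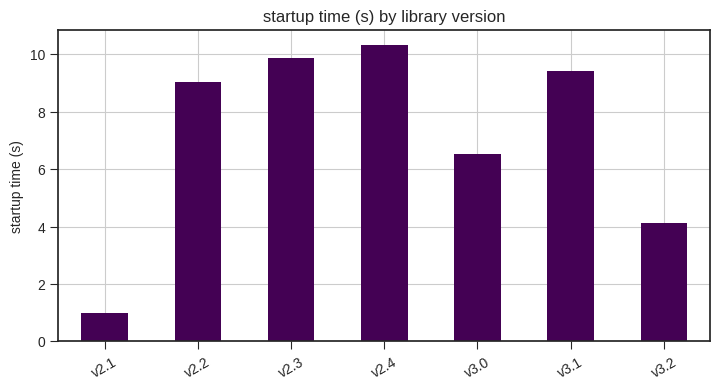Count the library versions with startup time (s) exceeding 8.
Above 8: v2.2, v2.3, v2.4, v3.1.

4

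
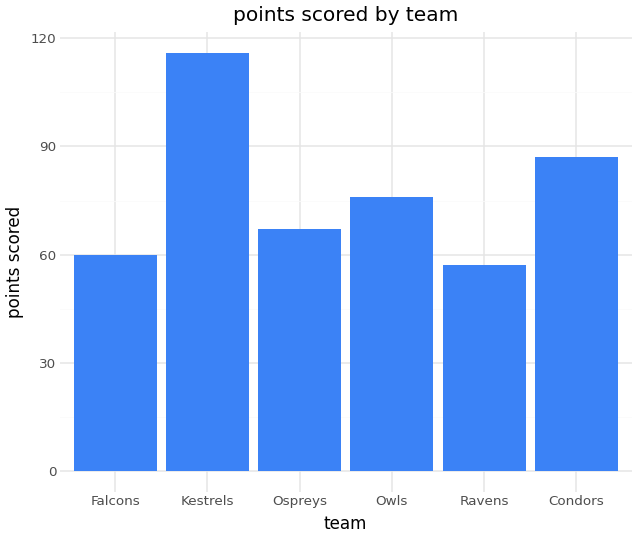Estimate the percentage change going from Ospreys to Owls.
Ospreys ≈ 70, Owls ≈ 80; (80 − 70) / 70 ≈ +14.3%.

≈ +14.3%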